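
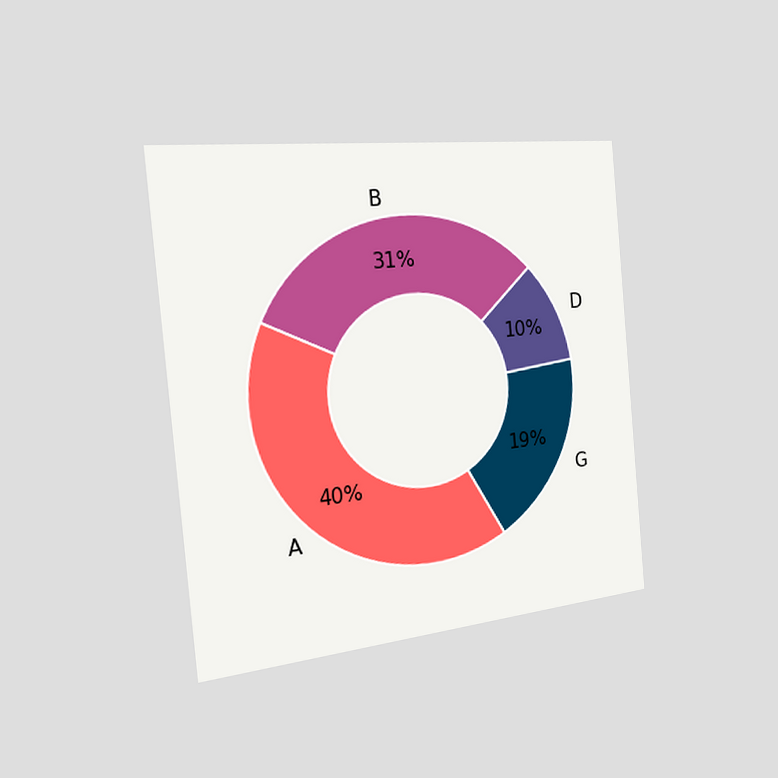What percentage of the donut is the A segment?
40%

The chart is tilted about 5° counter-clockwise and viewed slightly from the left. The A segment takes up 40% of the ring.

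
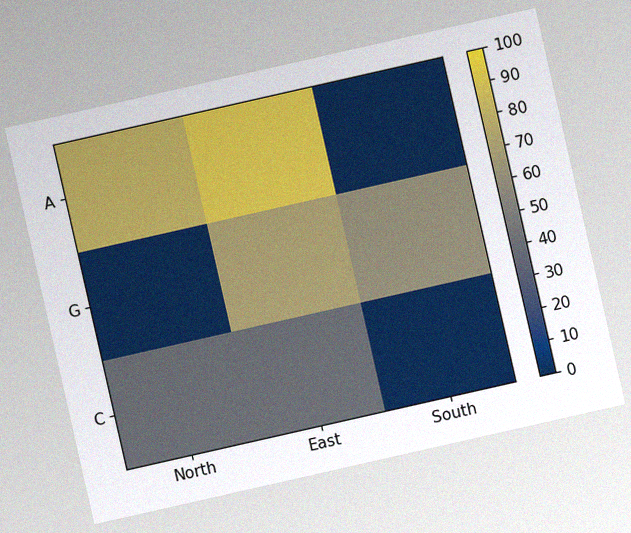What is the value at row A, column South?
0

The chart is tilted about 13° counter-clockwise, with some photo noise. Matching cell (A, South) against the colorbar gives 0.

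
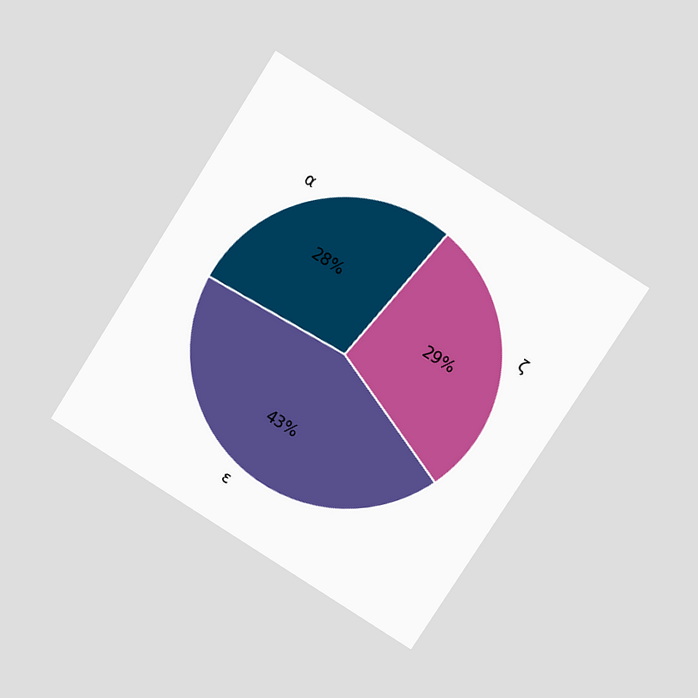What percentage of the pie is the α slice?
The chart is tilted about 32° clockwise and viewed at a slight angle. The α slice takes up 28% of the pie.

28%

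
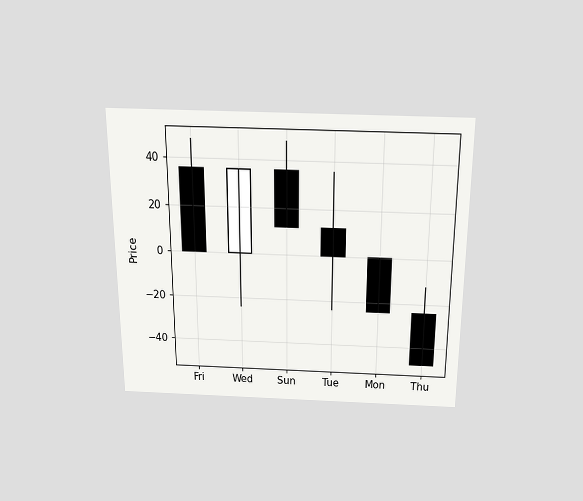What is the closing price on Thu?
-48

The chart is viewed slightly from above. The Thu candle closes at -48.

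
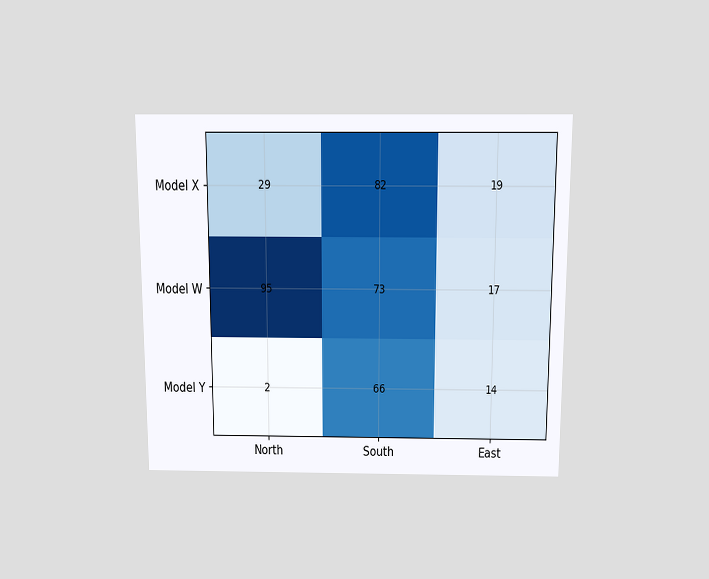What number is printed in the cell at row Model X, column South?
82

The chart is viewed slightly from above. The (Model X, South) cell reads 82.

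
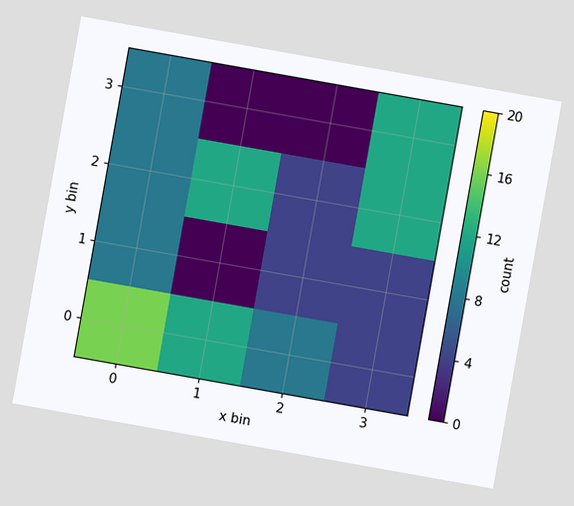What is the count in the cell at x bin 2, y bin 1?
The chart is tilted about 10° clockwise. Matching the cell (2, 1) against the colorbar gives 4.

4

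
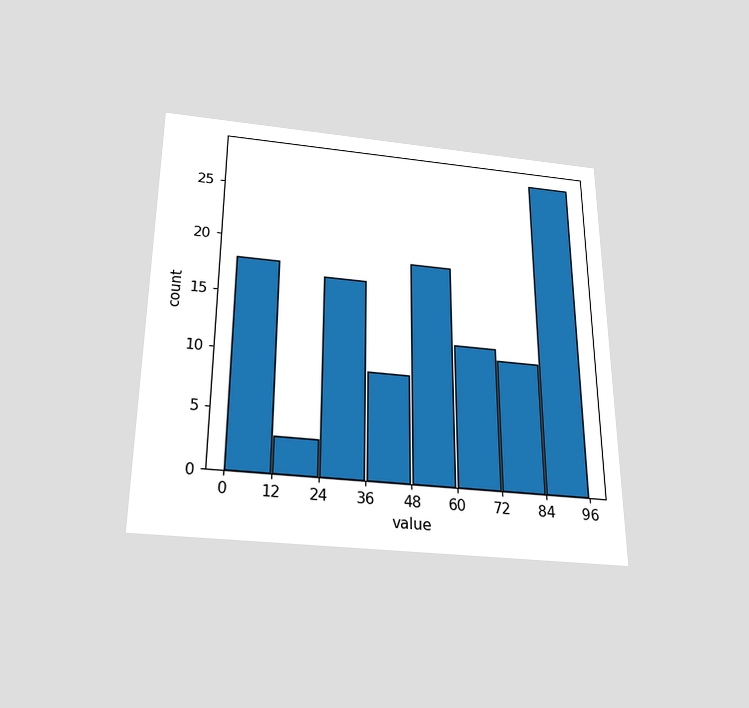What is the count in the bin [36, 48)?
The chart is viewed slightly from below. The [36, 48) bin has height 9.

9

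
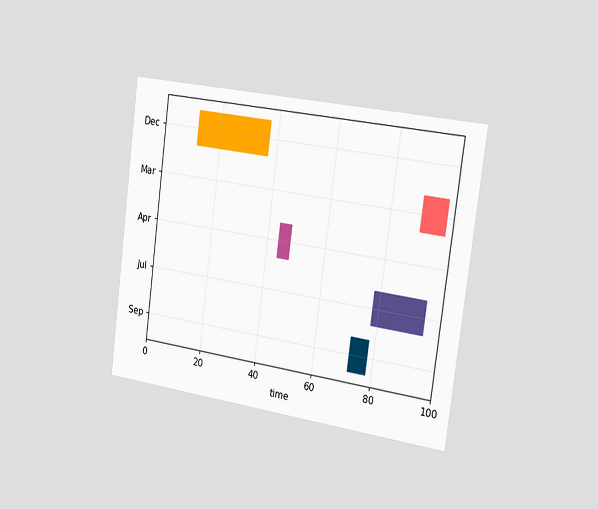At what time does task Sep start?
The chart is tilted about 8° clockwise and viewed slightly from the right. The Sep bar begins at t=72.

72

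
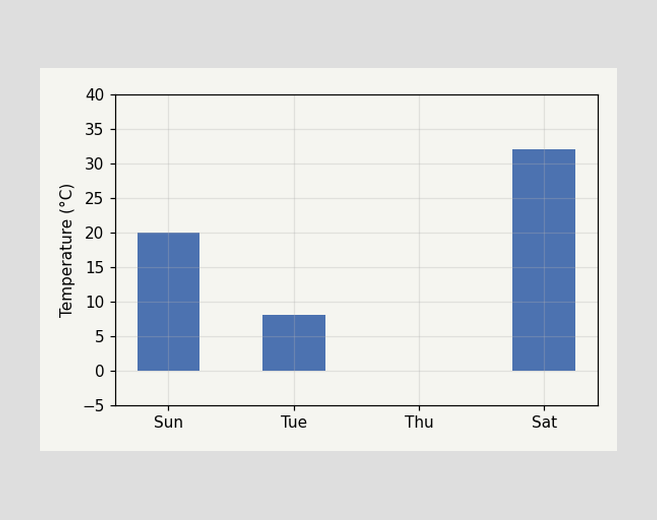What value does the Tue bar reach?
8°C

Reading along the chart's y-axis, the Tue bar reaches 8°C.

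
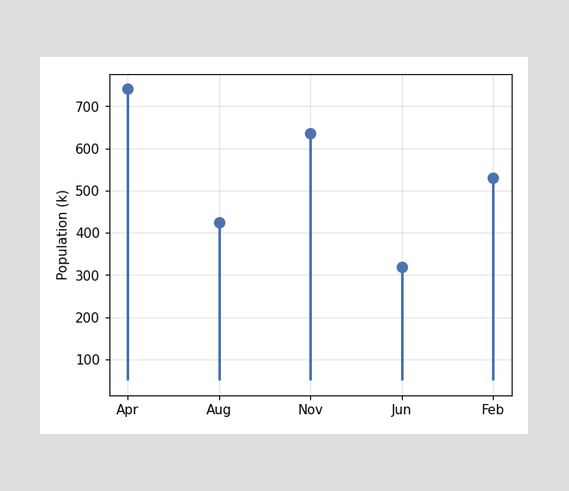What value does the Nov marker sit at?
The Nov marker sits at 636k.

636k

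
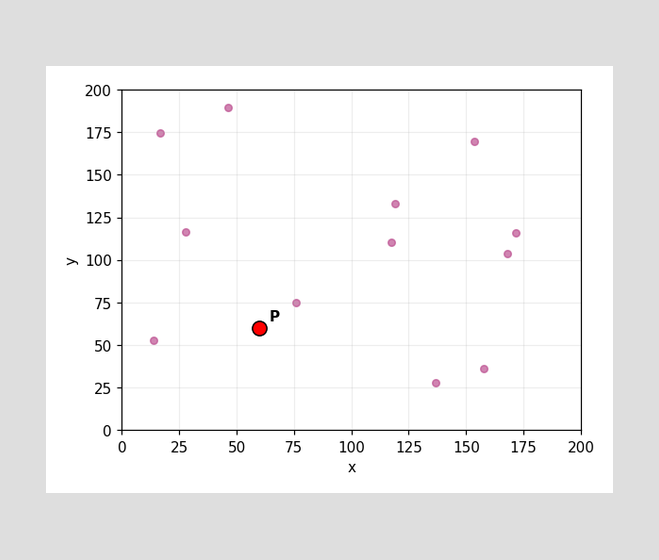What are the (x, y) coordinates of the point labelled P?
(60, 60)

Following the gridlines from P to each axis, P sits at (60, 60).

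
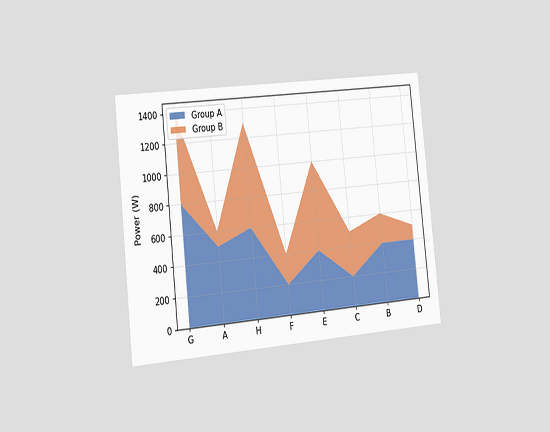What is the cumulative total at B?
The chart is tilted about 6° counter-clockwise and viewed slightly from the left. The stacked total at B reaches 600W.

600W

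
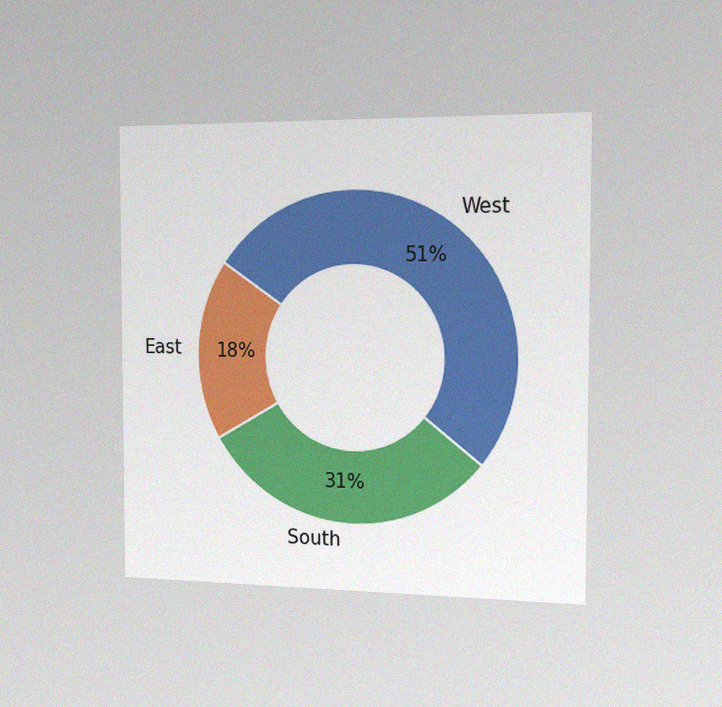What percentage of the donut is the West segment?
The chart is viewed slightly from the right, with some photo noise. The West segment takes up 51% of the ring.

51%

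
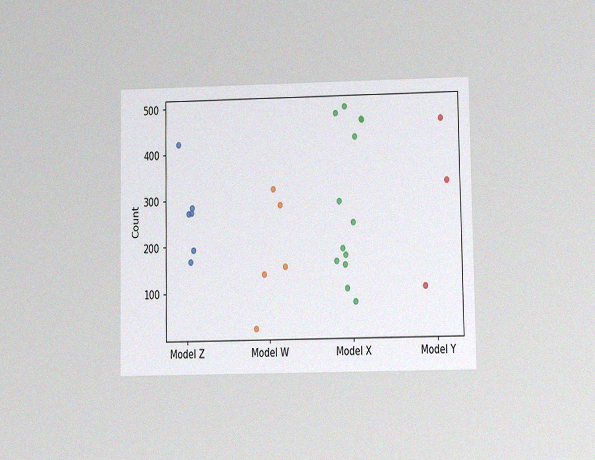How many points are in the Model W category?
The chart is viewed at a slight angle, with some photo noise. Counting the markers in the Model W column gives 5.

5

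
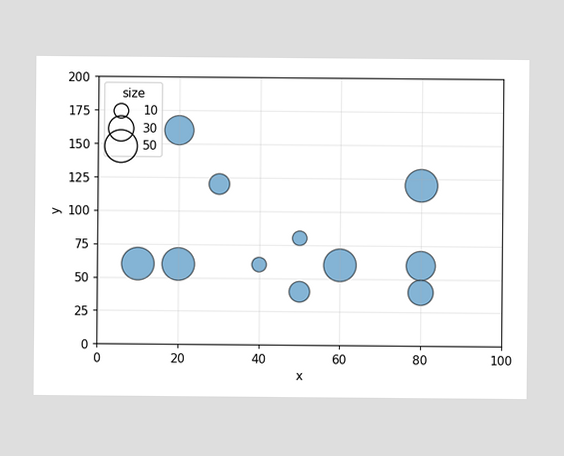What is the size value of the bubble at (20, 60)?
50

Matching the bubble at (20, 60) against the size legend gives 50.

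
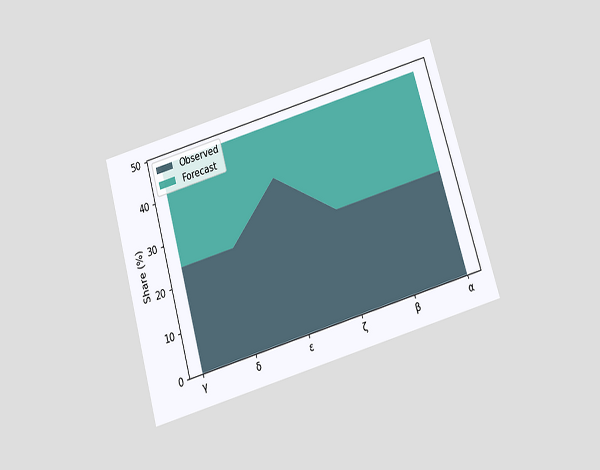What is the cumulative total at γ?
The chart is tilted about 16° counter-clockwise and viewed slightly from below. The stacked total at γ reaches 48%.

48%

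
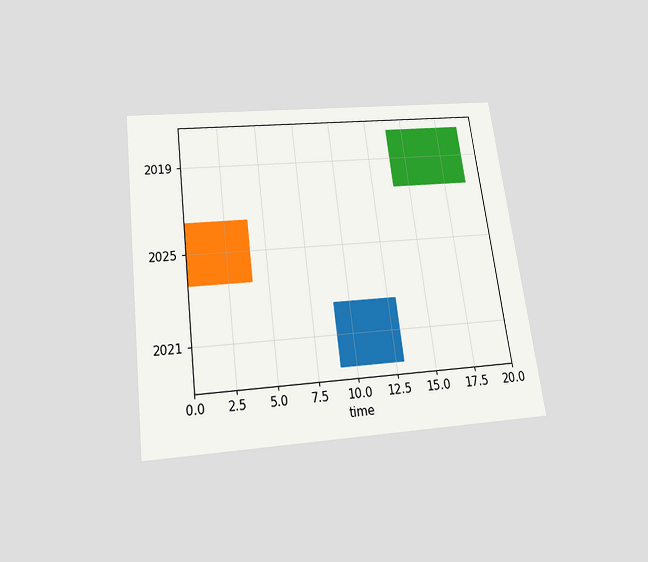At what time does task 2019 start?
The chart is tilted about 7° counter-clockwise and viewed slightly from below. The 2019 bar begins at t=14.

14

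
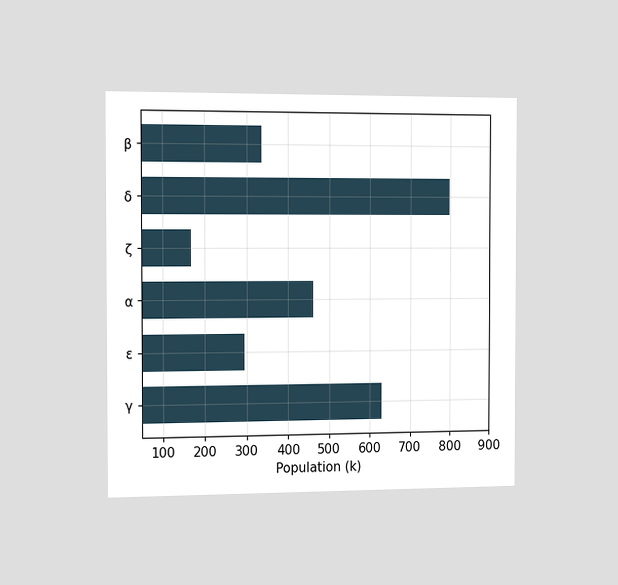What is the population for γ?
630k

The chart is viewed slightly from the left. Reading along the chart's x-axis, the γ bar reaches 630k.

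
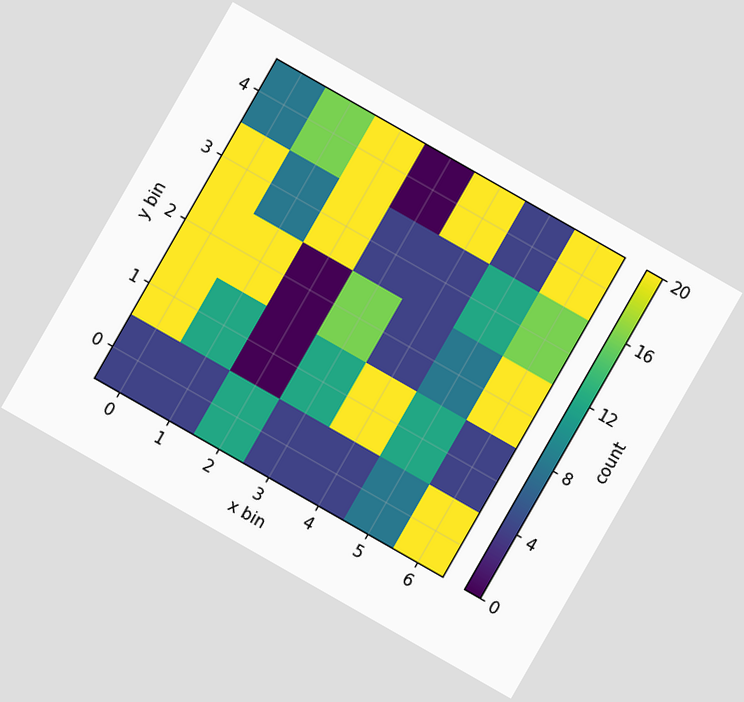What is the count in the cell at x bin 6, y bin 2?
20

The chart is tilted about 30° clockwise. Matching the cell (6, 2) against the colorbar gives 20.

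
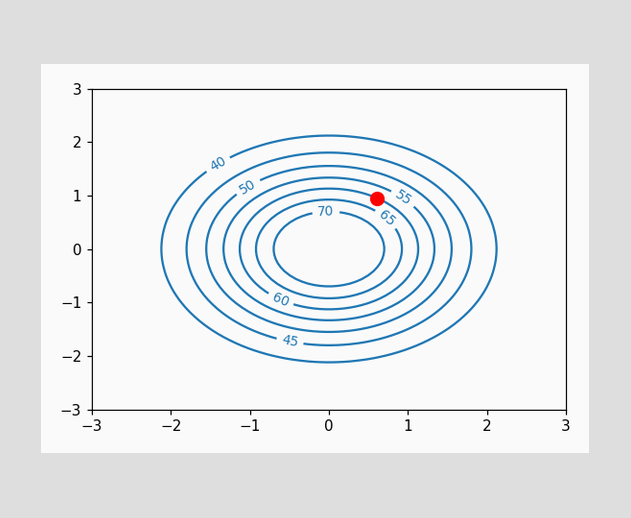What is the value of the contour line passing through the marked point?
60

The marked point sits on the contour labelled 60.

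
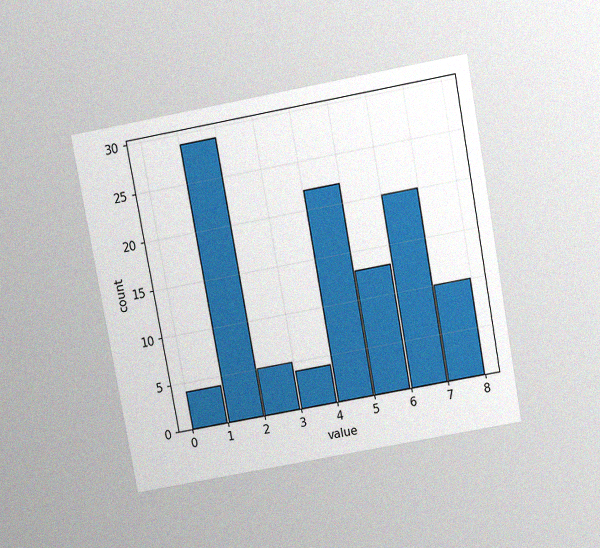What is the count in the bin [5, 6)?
13

The chart is tilted about 10° counter-clockwise and viewed slightly from above, with some photo noise. The [5, 6) bin has height 13.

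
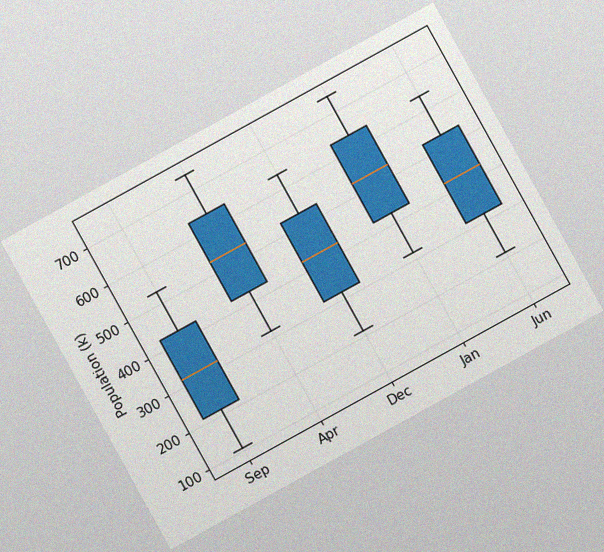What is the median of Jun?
424k

The chart is tilted about 29° counter-clockwise, with some photo noise. The median line in the Jun box sits at 424k.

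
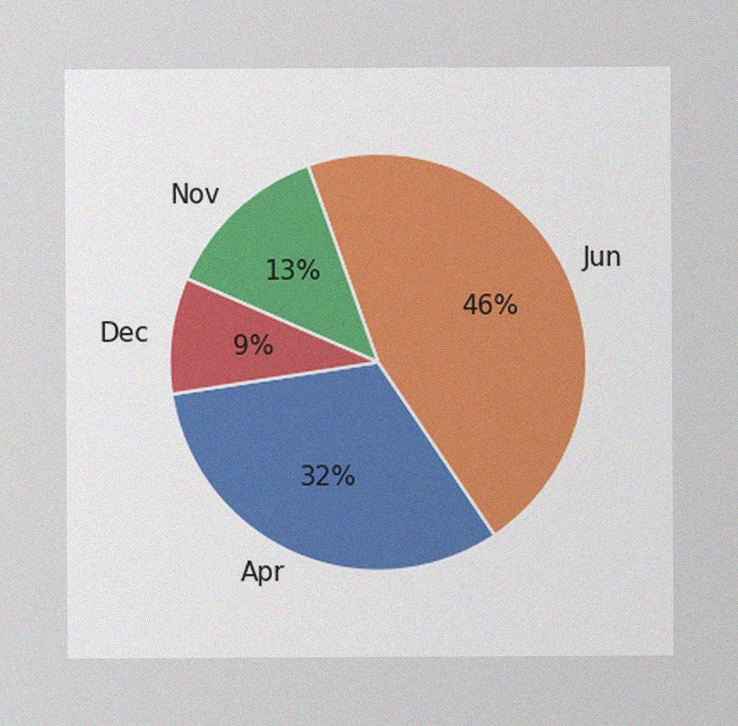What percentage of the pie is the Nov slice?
The image has some photo noise and uneven lighting. The Nov slice takes up 13% of the pie.

13%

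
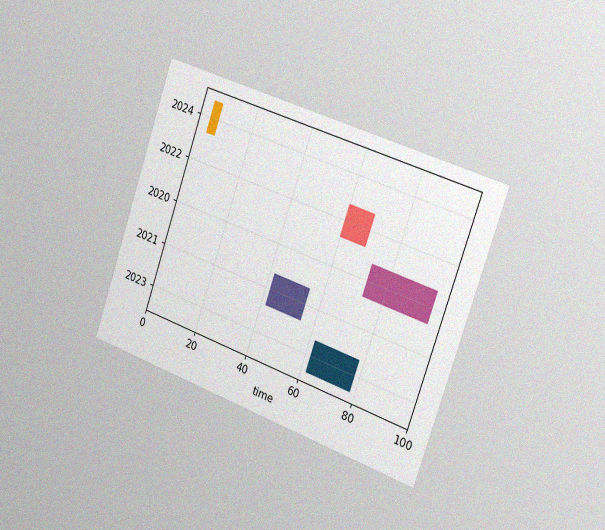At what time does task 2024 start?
The chart is tilted about 19° clockwise and viewed slightly from the right, with some photo noise. The 2024 bar begins at t=4.

4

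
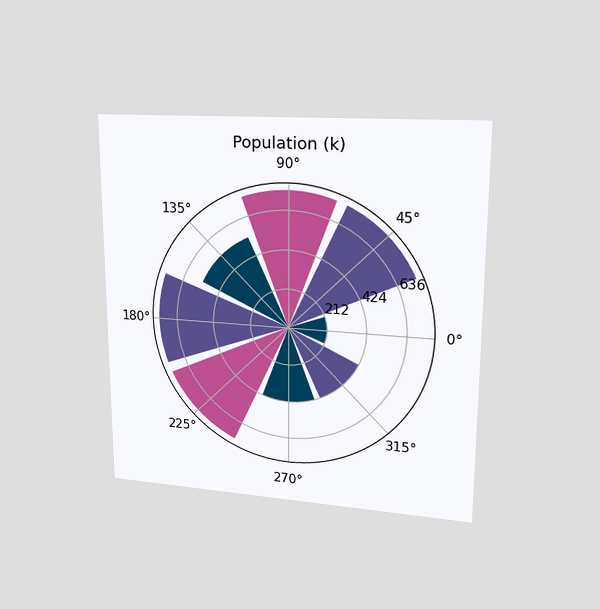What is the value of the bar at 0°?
The chart is viewed at a slight angle. The bar at 0° reaches 212k on the radial axis.

212k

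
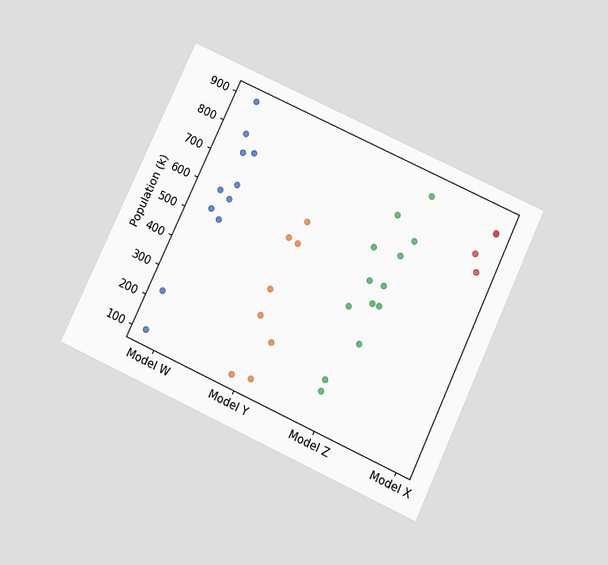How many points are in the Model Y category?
The chart is tilted about 25° clockwise and viewed slightly from below. Counting the markers in the Model Y column gives 8.

8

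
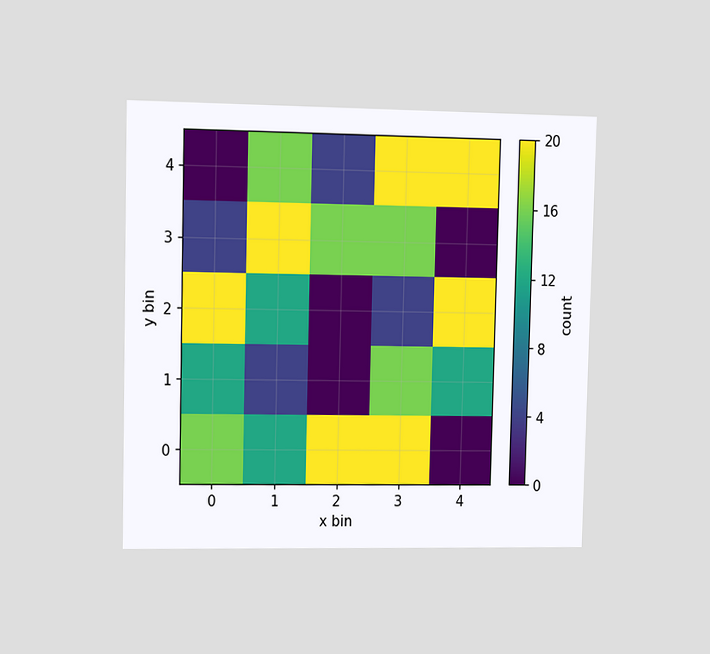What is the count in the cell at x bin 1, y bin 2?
12

The chart is viewed slightly from the left. Matching the cell (1, 2) against the colorbar gives 12.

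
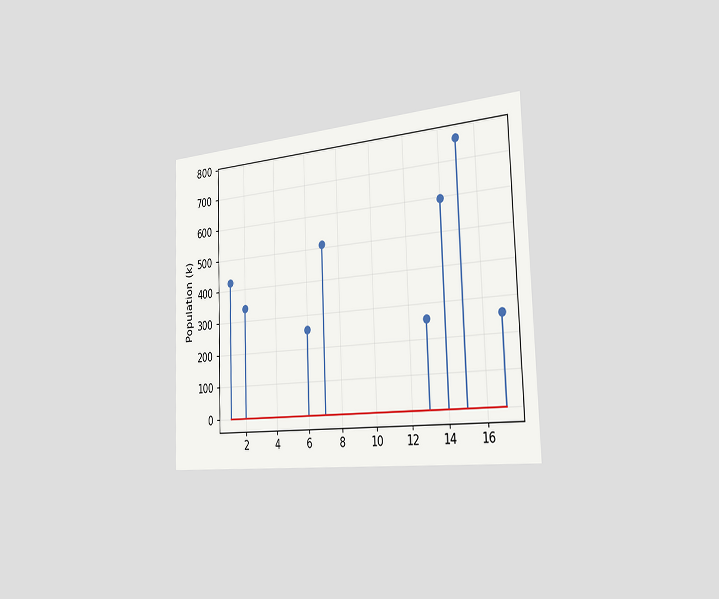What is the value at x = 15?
The chart is tilted about 2° counter-clockwise and viewed slightly from the right. The stem at x=15 reaches 765k.

765k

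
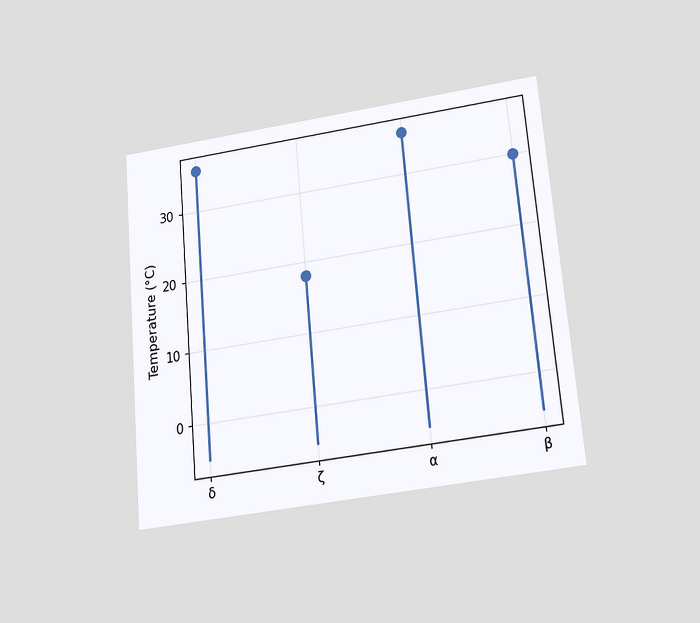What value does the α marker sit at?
36°C

The chart is tilted about 5° counter-clockwise and viewed slightly from below. The α marker sits at 36°C.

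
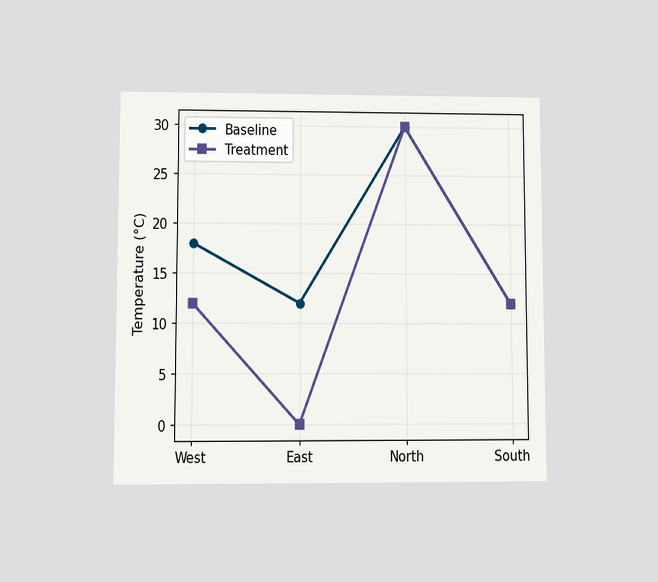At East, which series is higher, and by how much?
The chart is viewed at a slight angle. At East, Baseline sits above the other line by 12°C.

Baseline, by 12°C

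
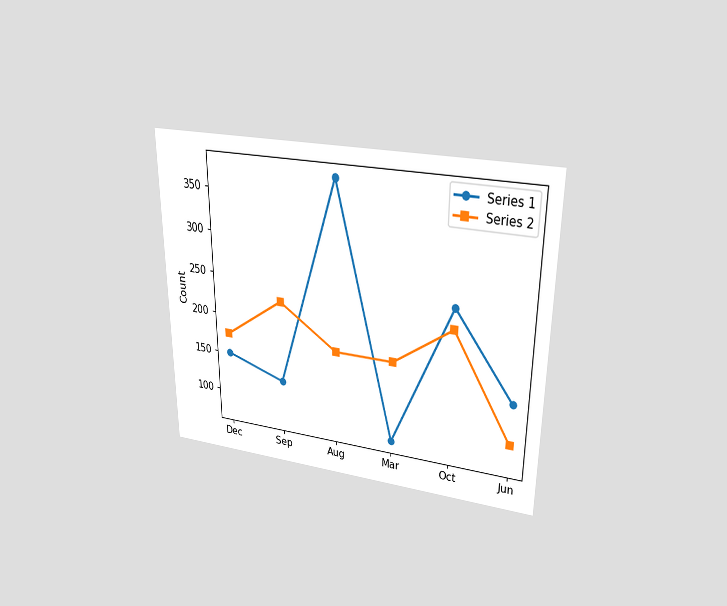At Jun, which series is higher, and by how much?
Series 1, by 50

The chart is viewed slightly from above. At Jun, Series 1 sits above the other line by 50.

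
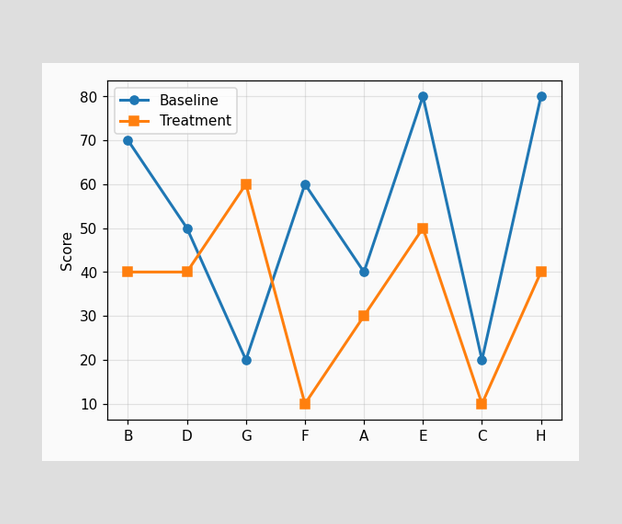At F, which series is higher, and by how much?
At F, Baseline sits above the other line by 50.

Baseline, by 50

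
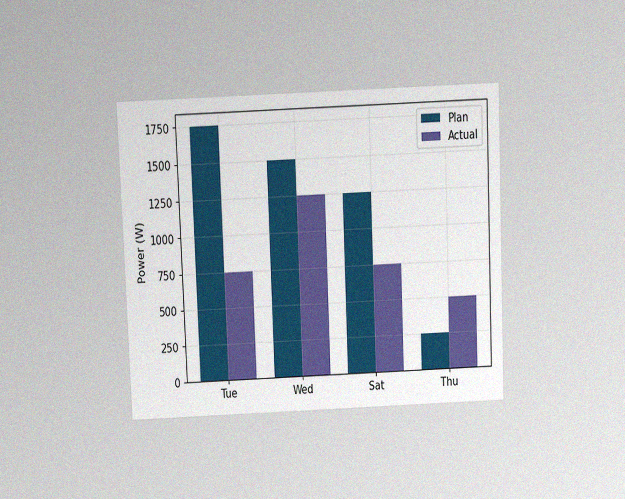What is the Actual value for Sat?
750W

The chart is tilted about 2° counter-clockwise and viewed slightly from above, with some photo noise. The Actual bar at Sat reaches 750W on the y-axis.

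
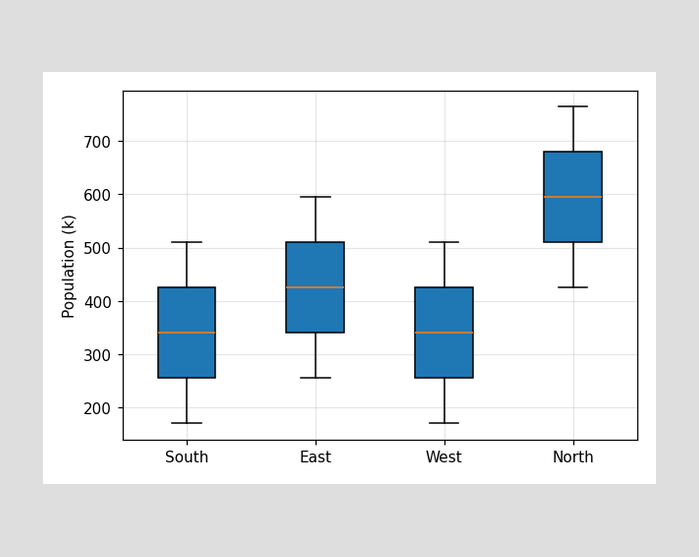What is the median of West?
340k

The median line in the West box sits at 340k.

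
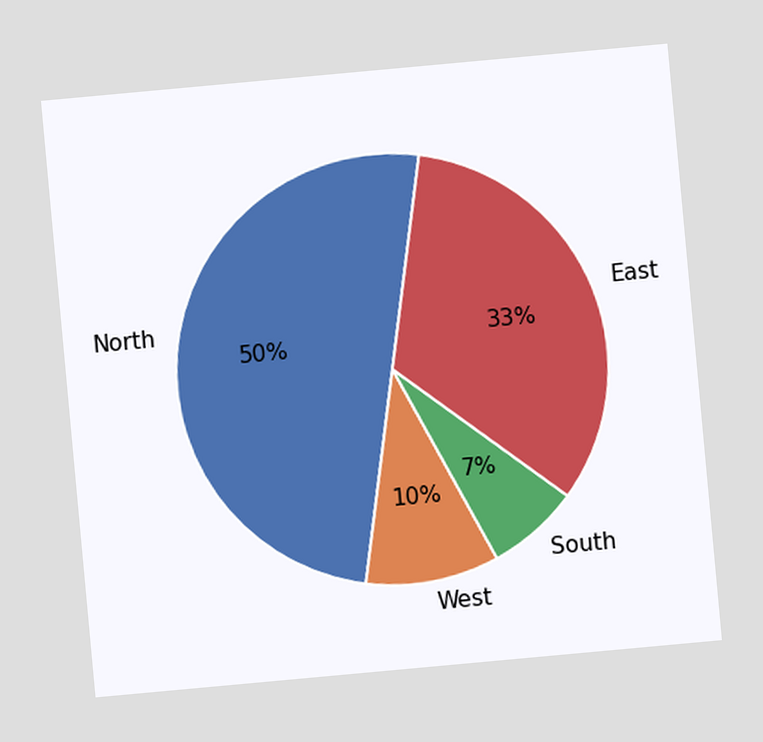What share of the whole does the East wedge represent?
33%

The chart is tilted about 5° counter-clockwise. The East slice takes up 33% of the pie.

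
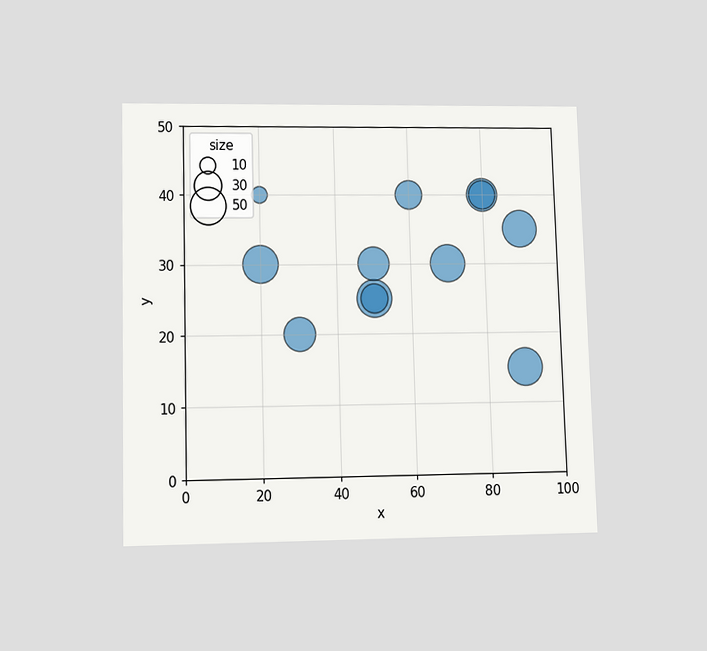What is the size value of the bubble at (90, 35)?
50

The chart is viewed at a slight angle. Matching the bubble at (90, 35) against the size legend gives 50.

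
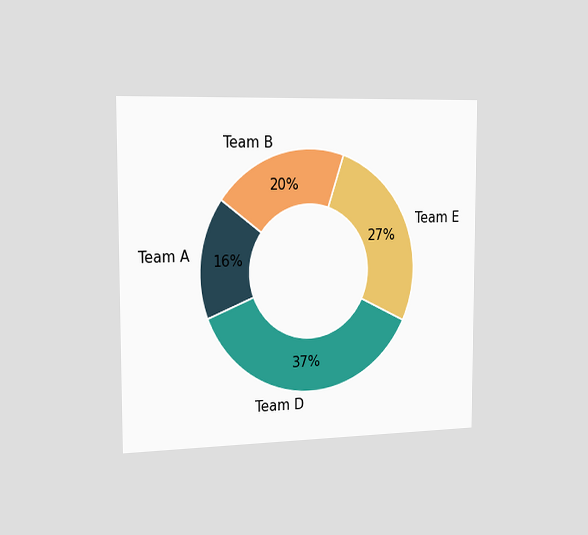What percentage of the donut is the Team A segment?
The chart is viewed slightly from the left. The Team A segment takes up 16% of the ring.

16%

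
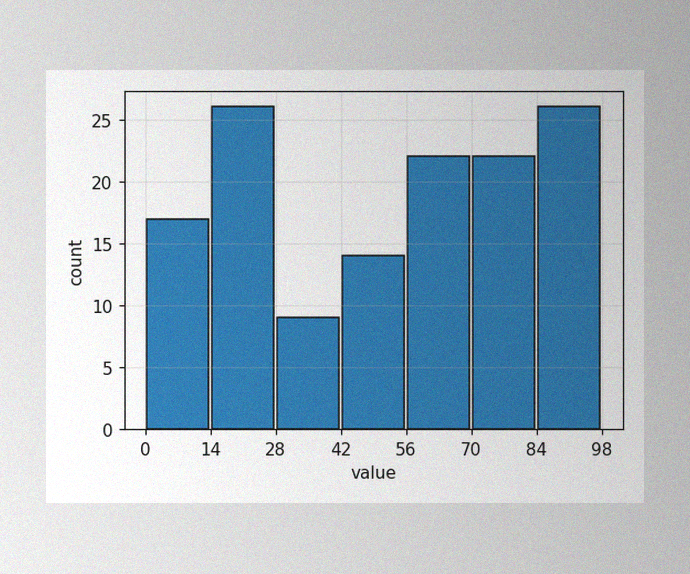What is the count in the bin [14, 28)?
26

The image has some photo noise and uneven lighting. The [14, 28) bin has height 26.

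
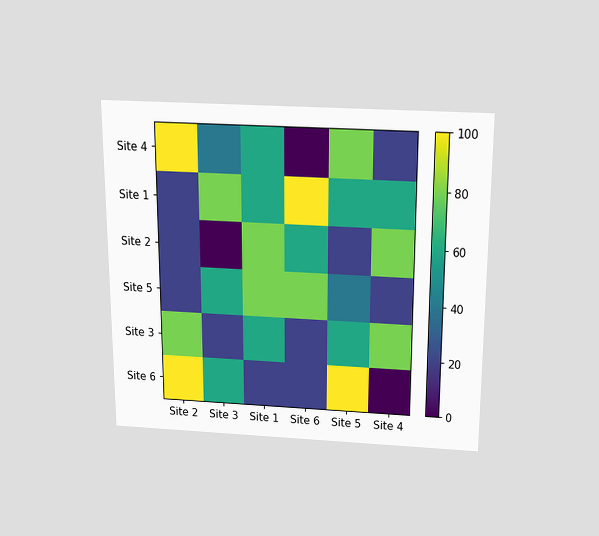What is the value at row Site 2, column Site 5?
20

The chart is viewed slightly from above. Matching cell (Site 2, Site 5) against the colorbar gives 20.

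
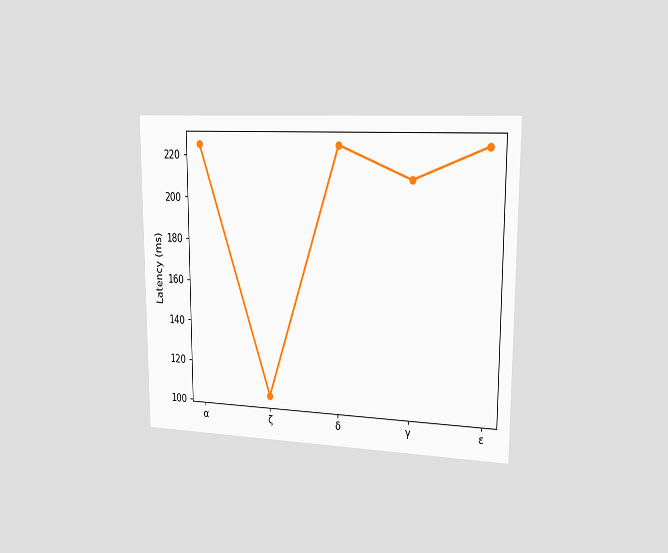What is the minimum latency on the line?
The chart is viewed slightly from the right. The lowest point is at ζ, and reading across to the y-axis gives 105ms.

105ms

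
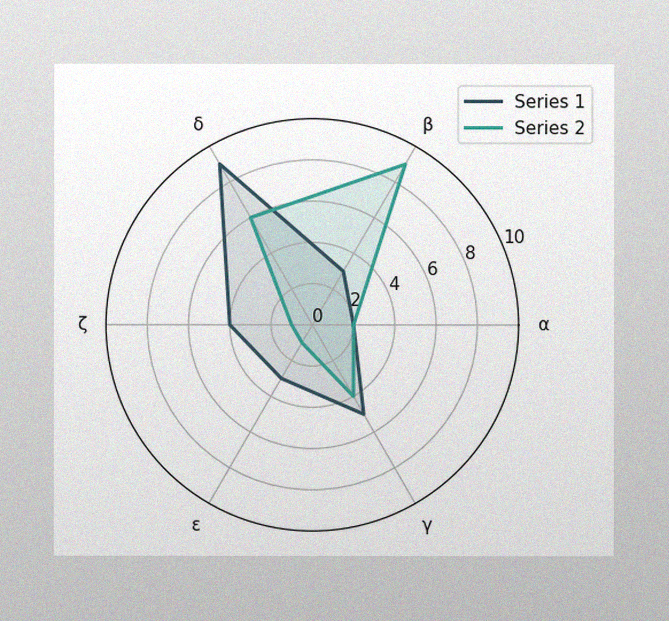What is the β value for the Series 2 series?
The image has some photo noise and uneven lighting. On the β axis, Series 2 reaches 9.

9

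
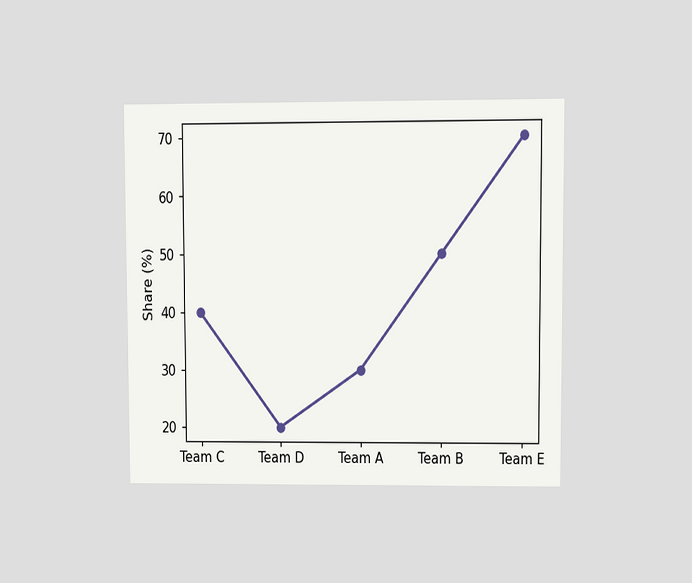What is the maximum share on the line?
70%

The chart is viewed at a slight angle. The highest point is at Team E, and reading across to the y-axis gives 70%.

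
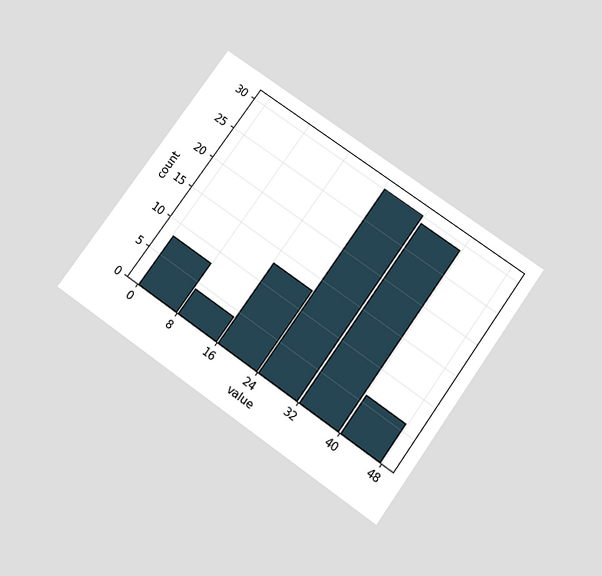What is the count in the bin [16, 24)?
The chart is tilted about 35° clockwise and viewed slightly from below. The [16, 24) bin has height 13.

13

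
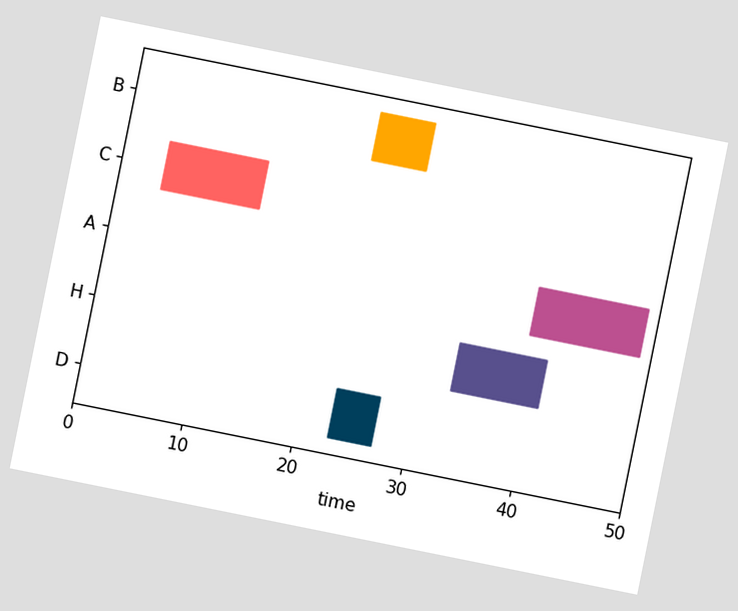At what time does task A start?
39

The chart is tilted about 11° clockwise. The A bar begins at t=39.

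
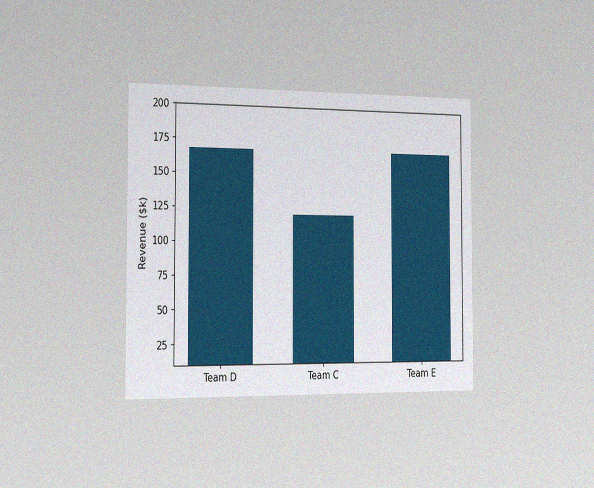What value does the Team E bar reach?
The chart is viewed slightly from the left, with some photo noise. Reading along the chart's y-axis, the Team E bar reaches $168k.

$168k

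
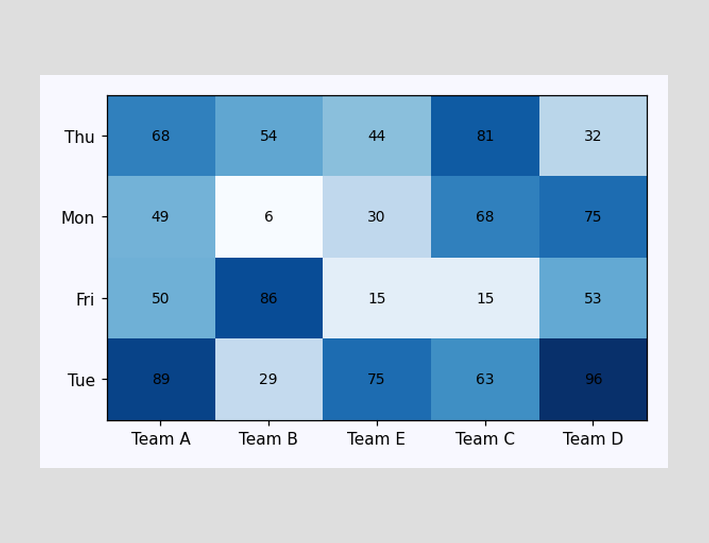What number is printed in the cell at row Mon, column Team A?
49

The (Mon, Team A) cell reads 49.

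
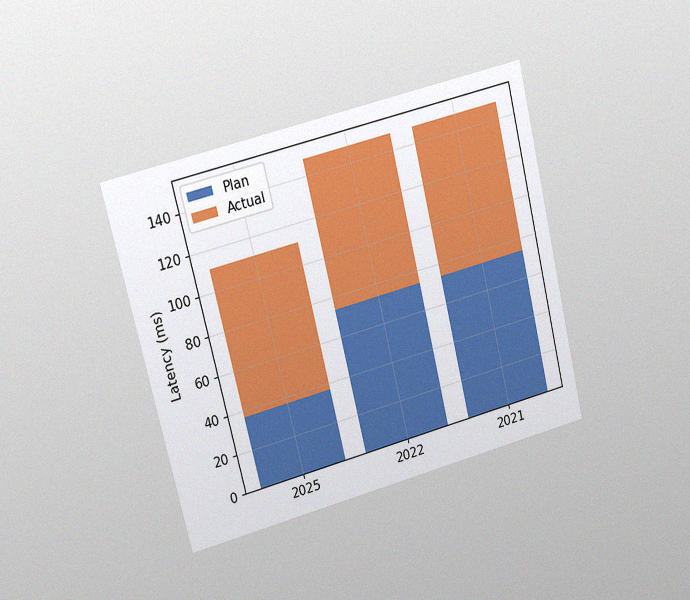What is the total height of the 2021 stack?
The chart is tilted about 14° counter-clockwise and viewed at a slight angle, with some photo noise. The 2021 stack's top reaches 148ms on the y-axis.

148ms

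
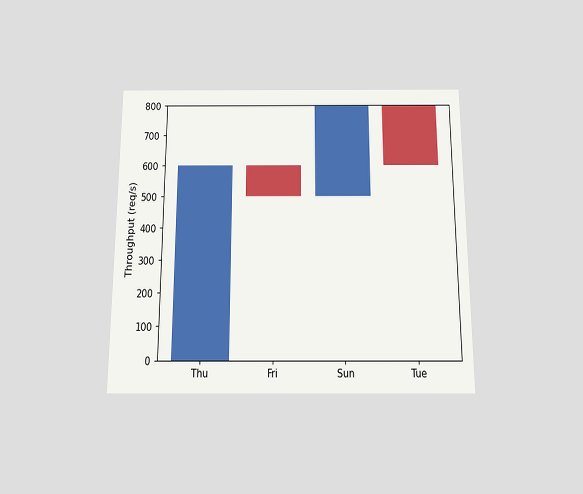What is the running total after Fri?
The chart is viewed slightly from below. After Fri the running total reaches 500req/s.

500req/s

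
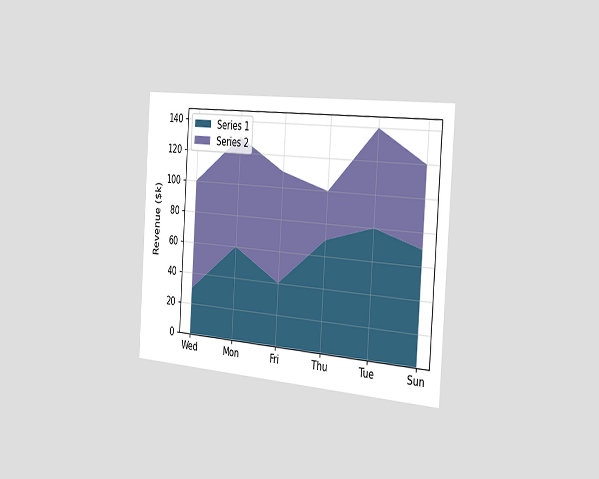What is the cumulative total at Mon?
$130k

The chart is tilted about 4° clockwise and viewed slightly from the right. The stacked total at Mon reaches $130k.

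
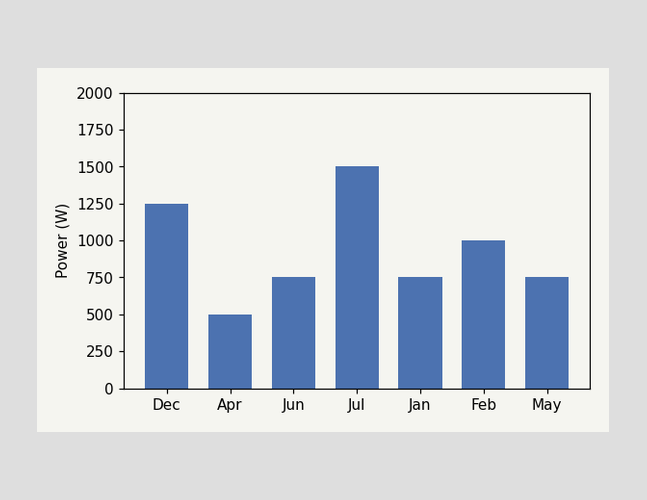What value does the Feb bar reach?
1000W

Reading along the chart's y-axis, the Feb bar reaches 1000W.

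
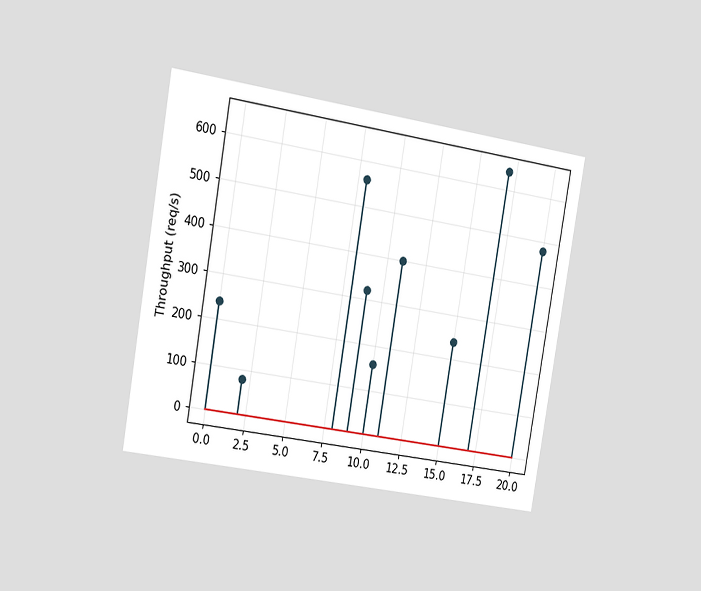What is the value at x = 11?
The chart is tilted about 10° clockwise and viewed slightly from the left. The stem at x=11 reaches 400req/s.

400req/s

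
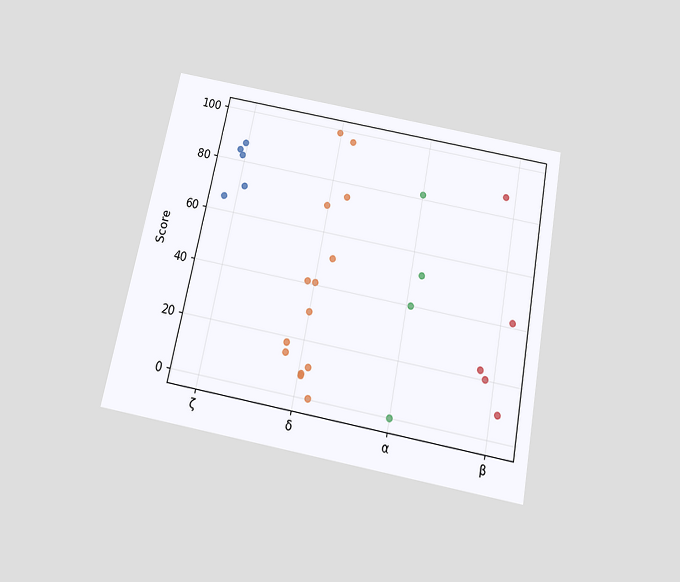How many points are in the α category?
4

The chart is tilted about 11° clockwise and viewed slightly from below. Counting the markers in the α column gives 4.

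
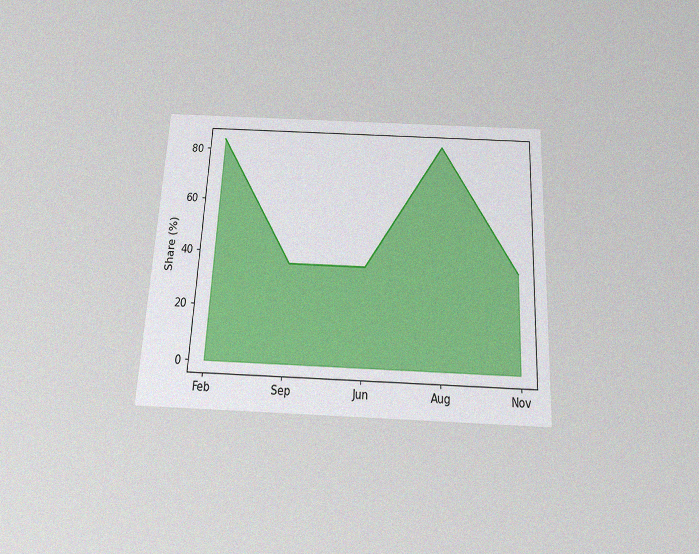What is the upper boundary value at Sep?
The chart is tilted about 3° clockwise and viewed slightly from below, with some photo noise. At Sep the upper boundary is at 36%.

36%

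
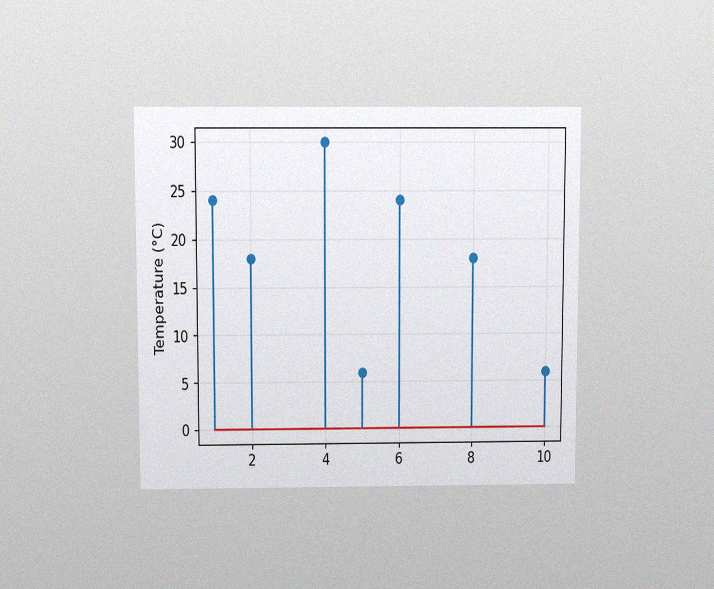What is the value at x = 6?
The chart is viewed slightly from above, with some photo noise. The stem at x=6 reaches 24°C.

24°C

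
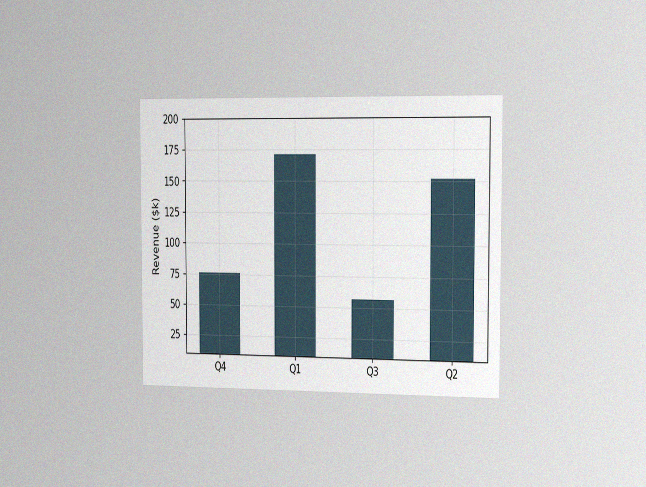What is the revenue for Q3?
The chart is viewed slightly from the right, with some photo noise. Reading along the chart's y-axis, the Q3 bar reaches $57k.

$57k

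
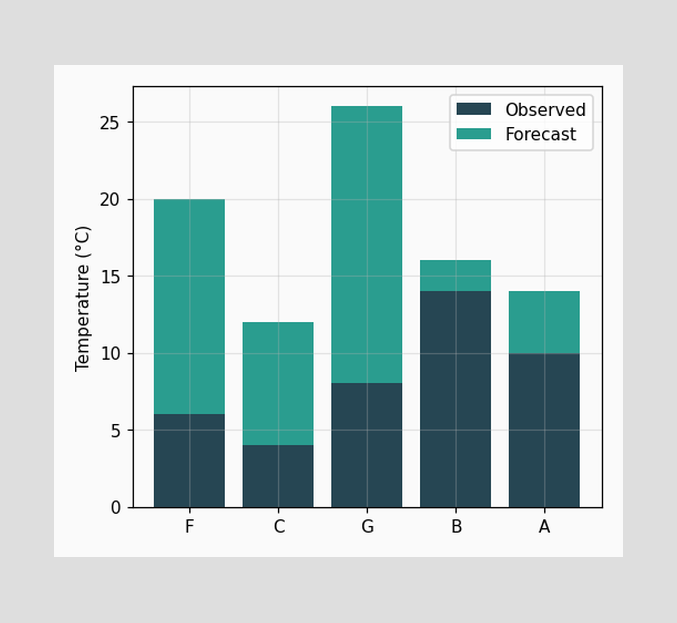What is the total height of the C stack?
The C stack's top reaches 12°C on the y-axis.

12°C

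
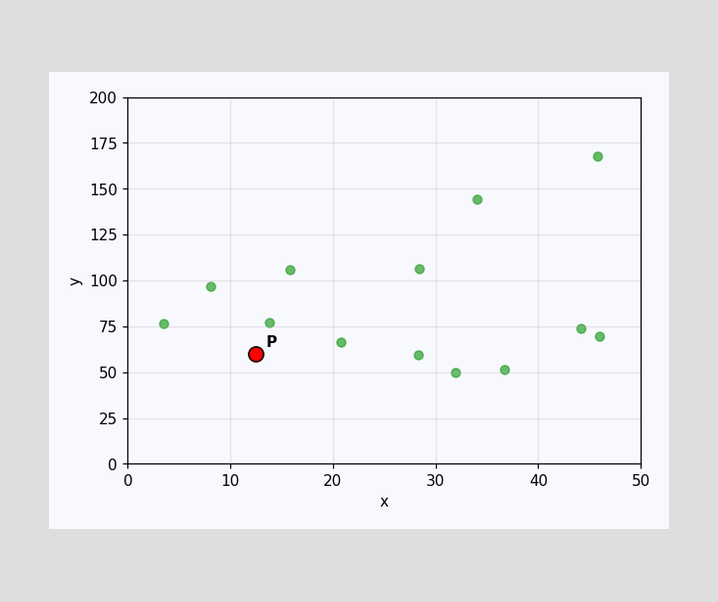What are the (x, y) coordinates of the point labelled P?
Following the gridlines from P to each axis, P sits at (12.5, 60).

(12.5, 60)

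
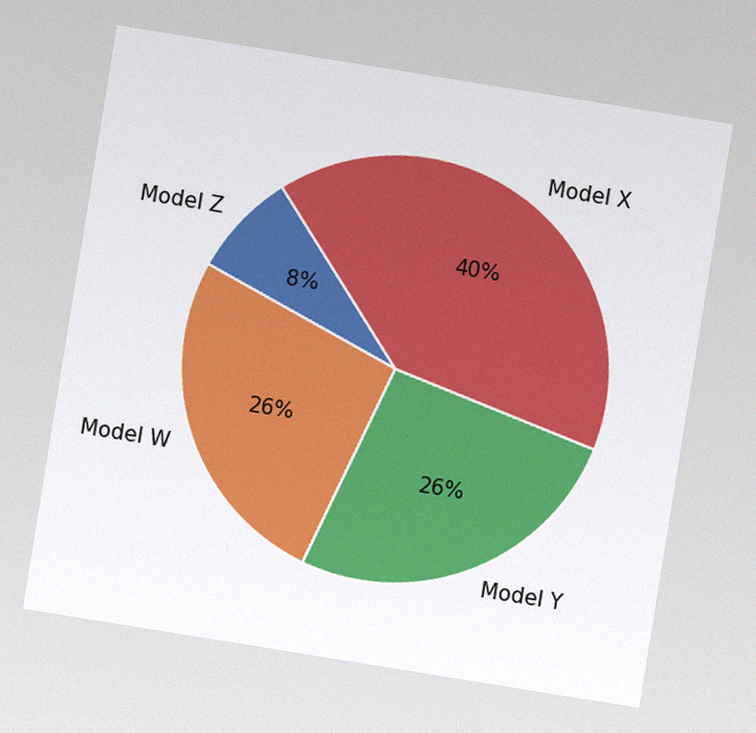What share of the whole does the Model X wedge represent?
The chart is tilted about 9° clockwise, with some photo noise. The Model X slice takes up 40% of the pie.

40%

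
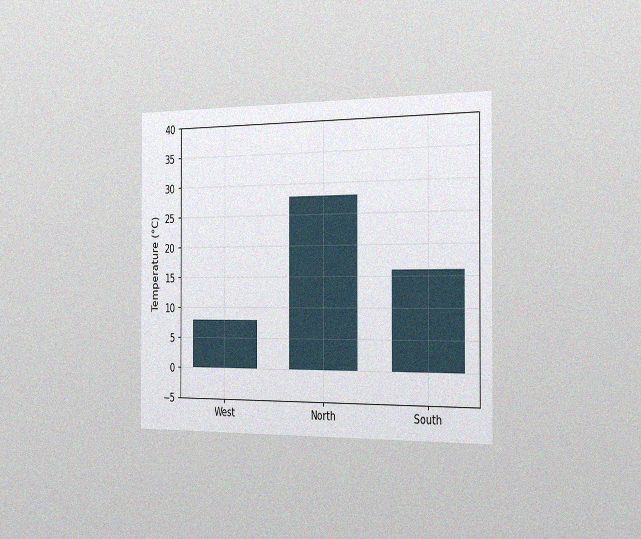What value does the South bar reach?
16°C

The chart is viewed slightly from the right, with some photo noise. Reading along the chart's y-axis, the South bar reaches 16°C.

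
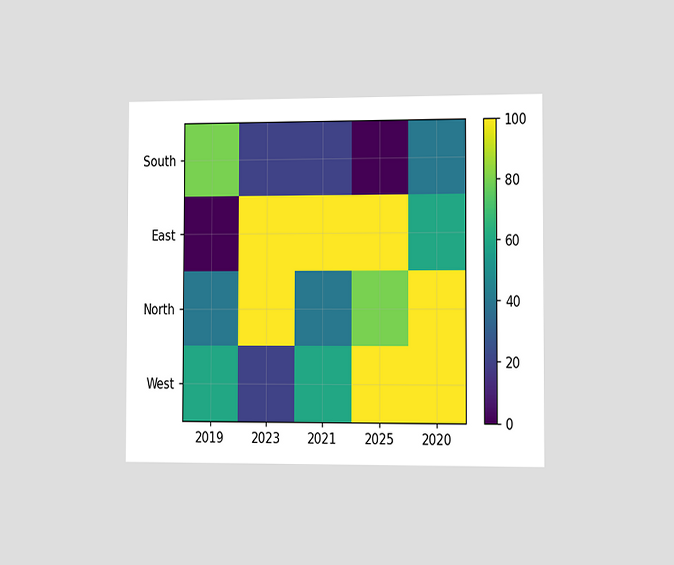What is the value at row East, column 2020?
60

The chart is viewed slightly from the right. Matching cell (East, 2020) against the colorbar gives 60.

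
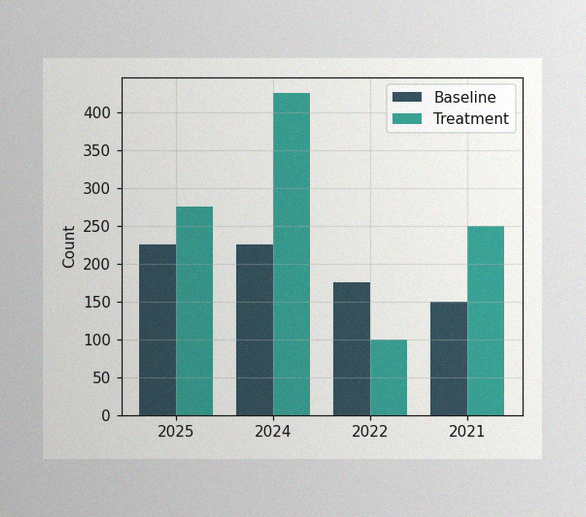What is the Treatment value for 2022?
100

The image has some photo noise and uneven lighting. The Treatment bar at 2022 reaches 100 on the y-axis.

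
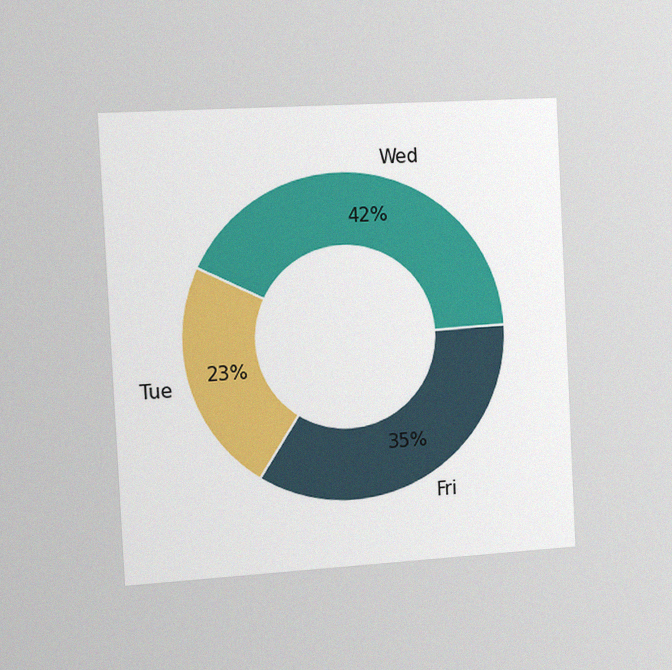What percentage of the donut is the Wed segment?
42%

The chart is tilted about 3° counter-clockwise and viewed slightly from the left, with some photo noise. The Wed segment takes up 42% of the ring.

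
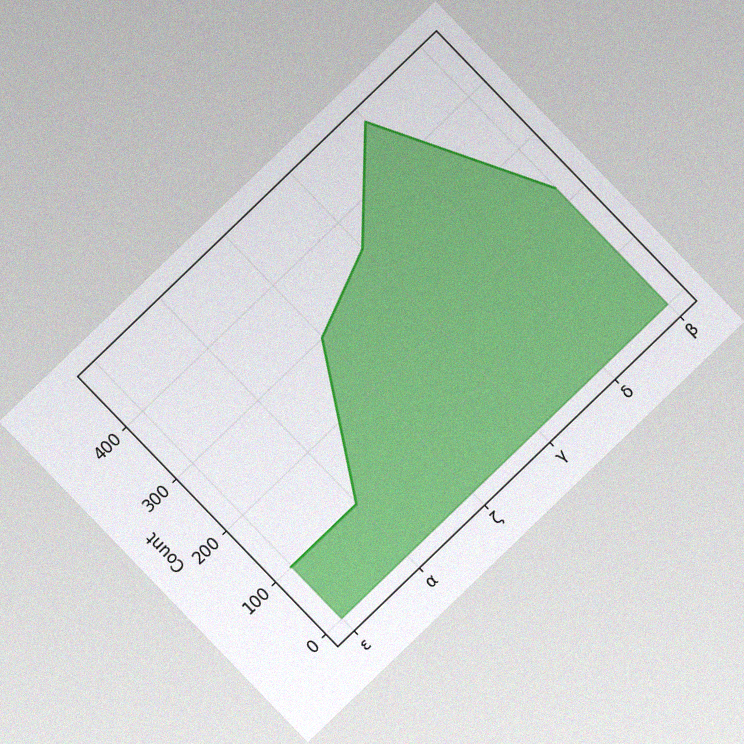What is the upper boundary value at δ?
475

The chart is tilted about 44° counter-clockwise, with some photo noise. At δ the upper boundary is at 475.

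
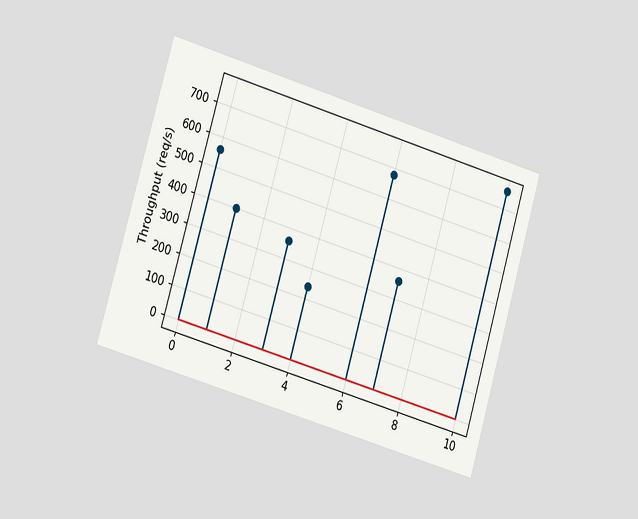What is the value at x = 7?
360req/s

The chart is tilted about 16° clockwise and viewed slightly from the left. The stem at x=7 reaches 360req/s.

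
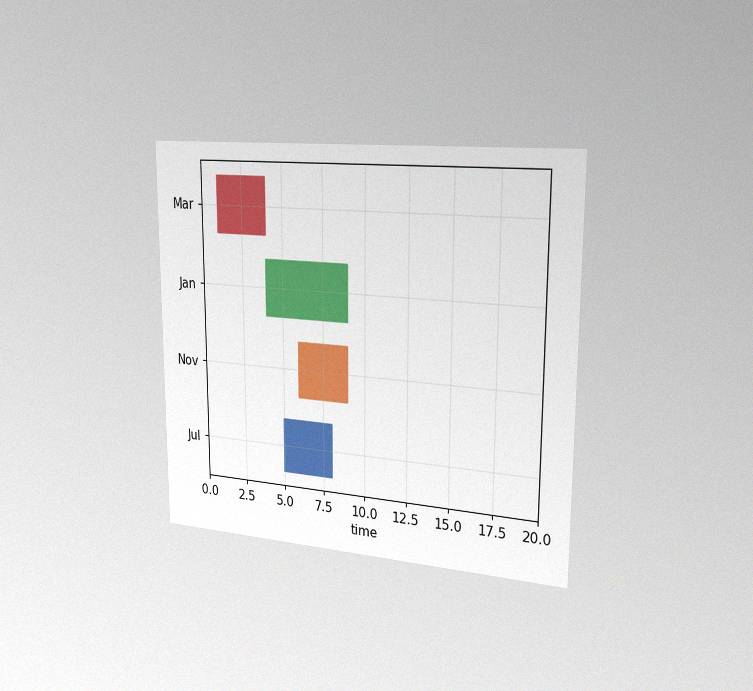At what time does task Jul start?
The chart is viewed slightly from the right, with some photo noise. The Jul bar begins at t=5.

5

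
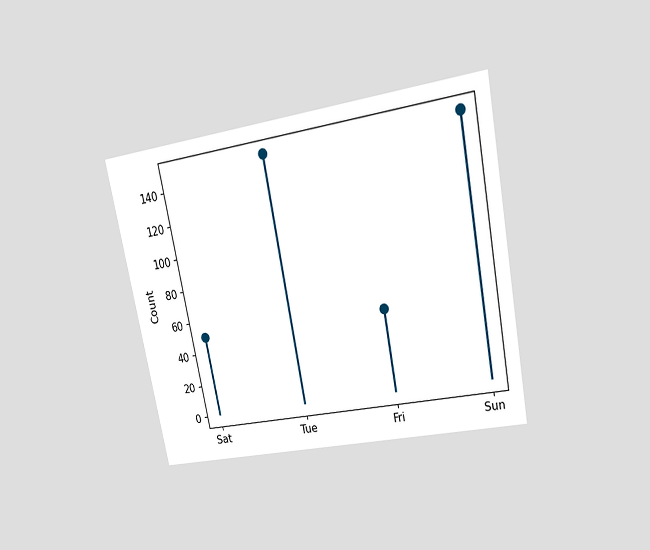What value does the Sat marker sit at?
50

The chart is tilted about 11° counter-clockwise and viewed at a slight angle. The Sat marker sits at 50.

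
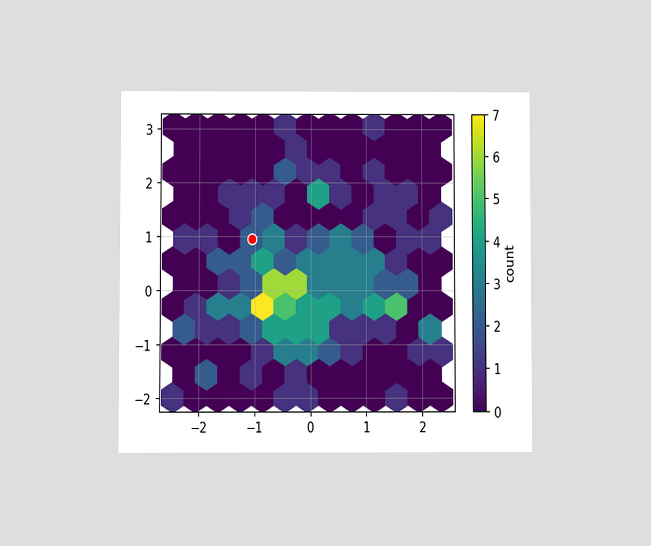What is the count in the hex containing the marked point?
The chart is viewed at a slight angle. The marked hex reads 2 on the colorbar.

2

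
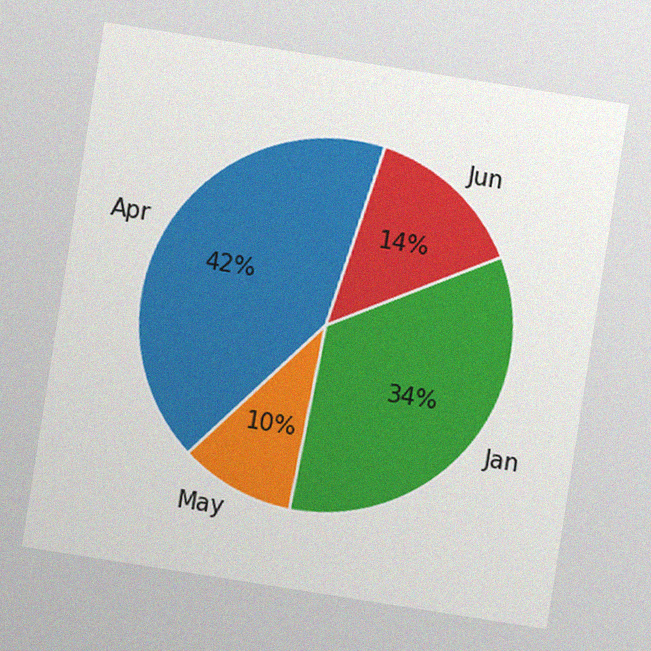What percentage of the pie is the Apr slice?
42%

The chart is tilted about 9° clockwise, with some photo noise. The Apr slice takes up 42% of the pie.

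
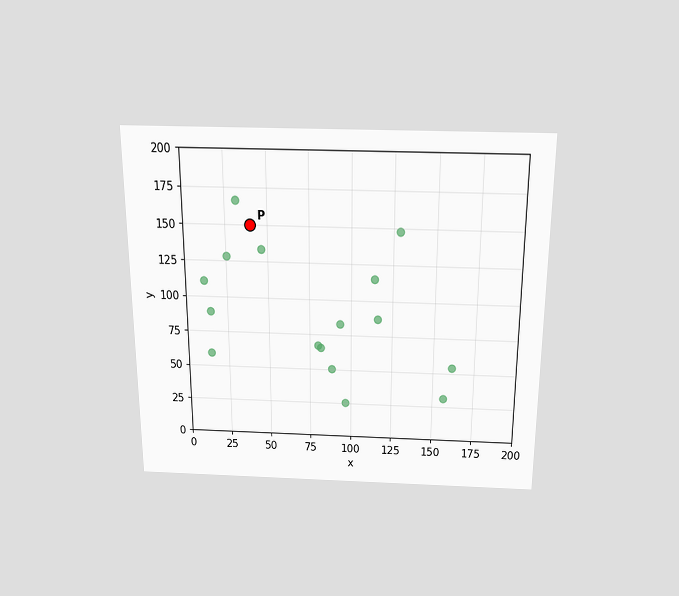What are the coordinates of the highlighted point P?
(40, 150)

The chart is viewed slightly from above. Following the gridlines from P to each axis, P sits at (40, 150).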